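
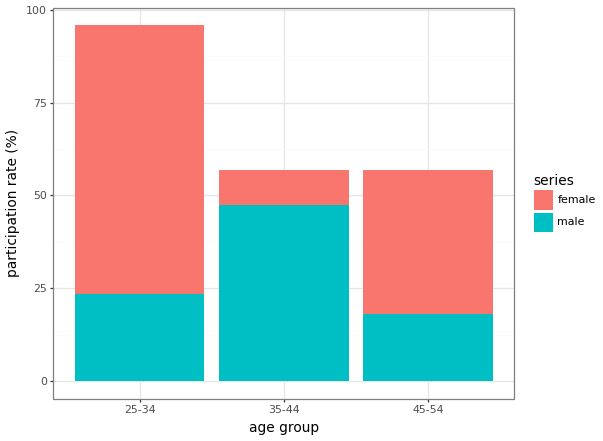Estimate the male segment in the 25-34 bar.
male top ≈ 20, bottom ≈ 0; segment ≈ 20.

≈ 20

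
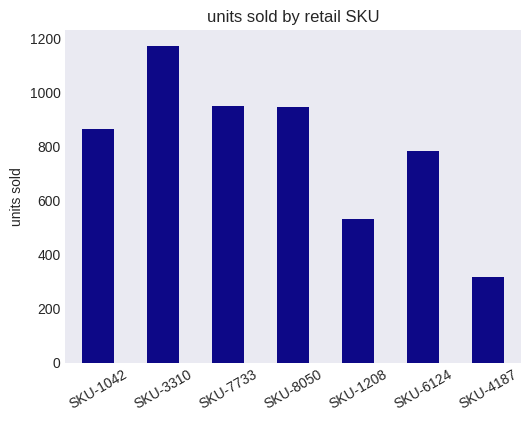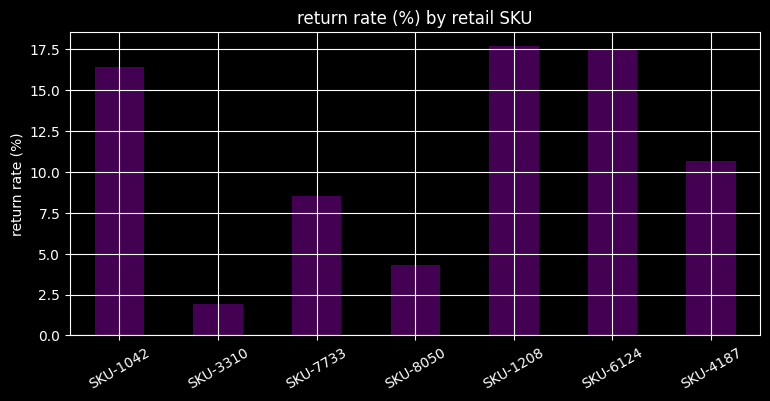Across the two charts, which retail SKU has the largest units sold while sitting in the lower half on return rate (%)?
Chart 2 median return rate (%) ≈ 10; below-median retail SKUs: SKU-3310, SKU-7733, SKU-8050. Among those, SKU-3310 has the highest units sold (≈ 1200).

SKU-3310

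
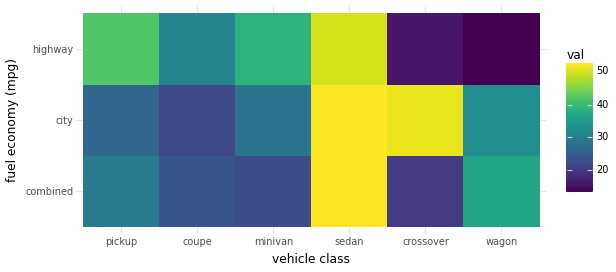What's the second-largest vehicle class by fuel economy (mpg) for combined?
Top 3 for combined: sedan ≈ 50, wagon ≈ 35, pickup ≈ 30.

wagon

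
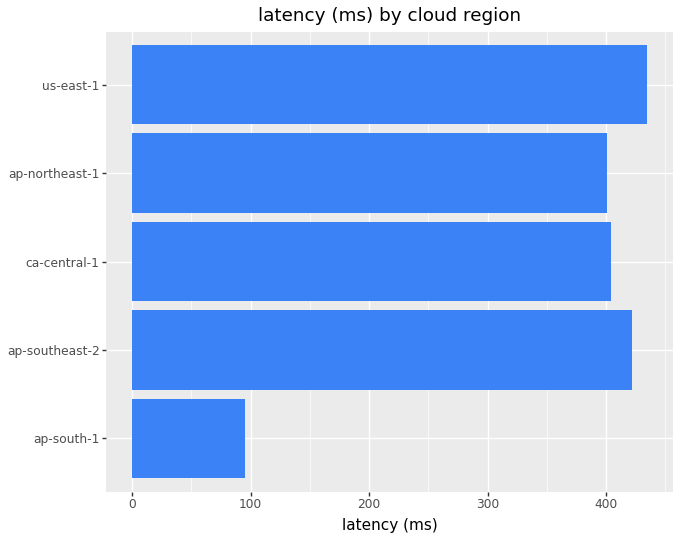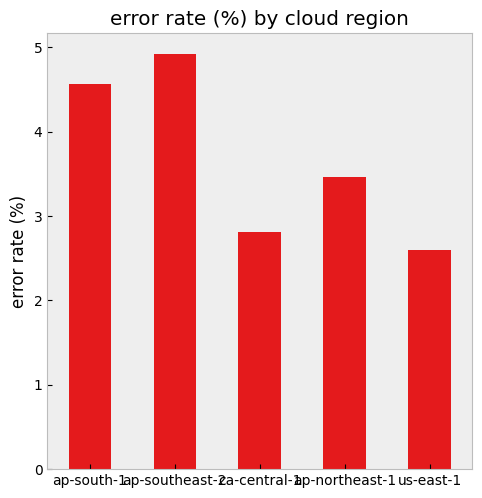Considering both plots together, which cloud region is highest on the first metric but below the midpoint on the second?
us-east-1

Chart 2 median error rate (%) ≈ 3.5; below-median cloud regions: ca-central-1, us-east-1. Among those, us-east-1 has the highest latency (ms) (≈ 450).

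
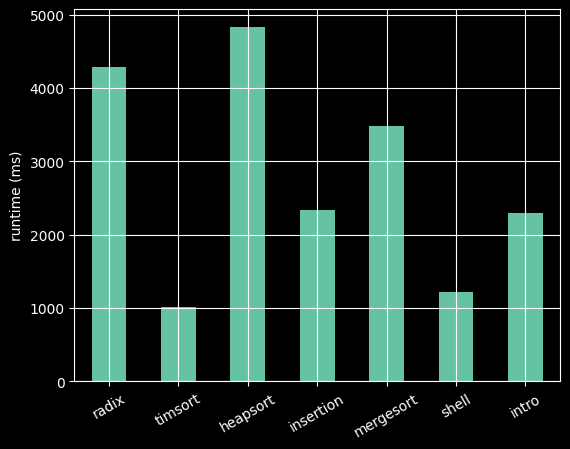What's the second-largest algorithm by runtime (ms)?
Top 3: heapsort ≈ 5000, radix ≈ 4500, mergesort ≈ 3500.

radix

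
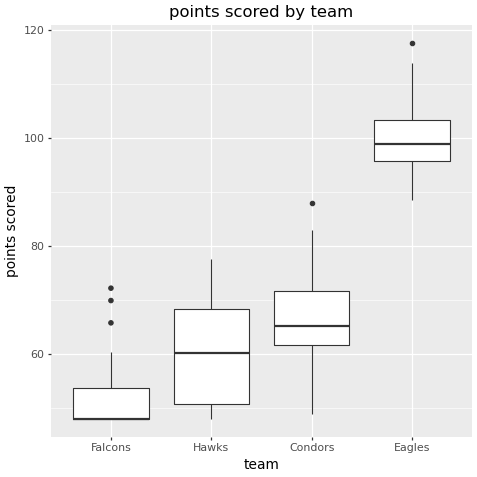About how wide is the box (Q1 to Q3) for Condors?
Q3 ≈ 70, Q1 ≈ 60; IQR ≈ 10.

≈ 10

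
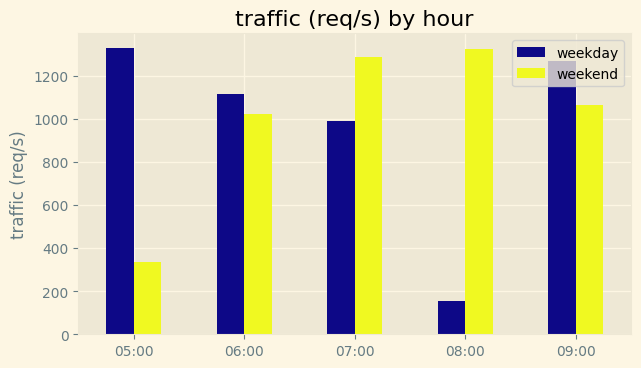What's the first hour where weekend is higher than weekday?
06:00: weekend ≈ 1000 vs weekday ≈ 1200 (not yet); 07:00: weekend ≈ 1200 vs weekday ≈ 1000 (first crossover).

07:00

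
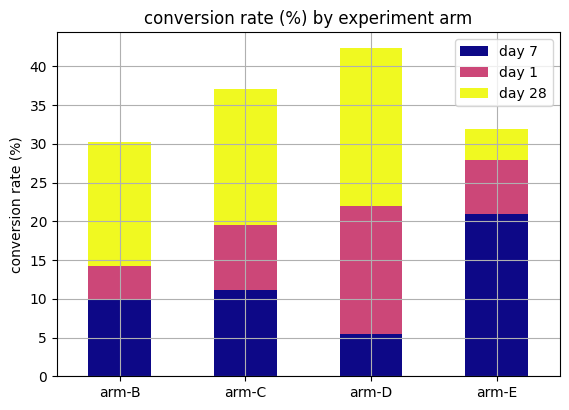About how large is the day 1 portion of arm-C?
≈ 10

day 1 top ≈ 20, bottom ≈ 10; segment ≈ 10.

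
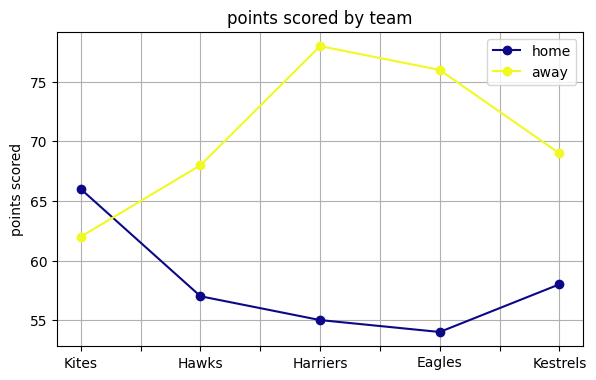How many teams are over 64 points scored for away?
4

Above 64: Hawks, Harriers, Eagles, Kestrels.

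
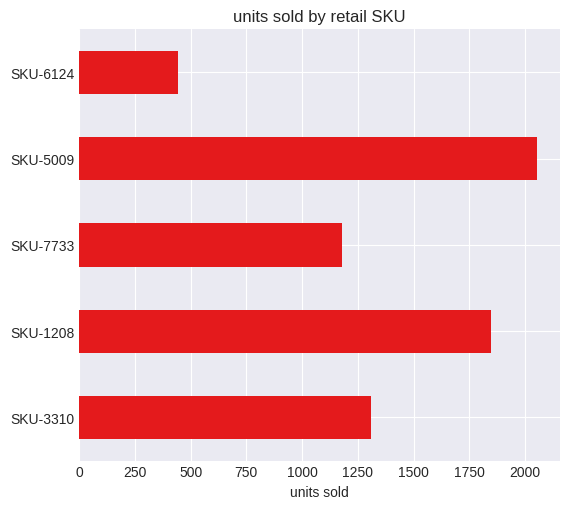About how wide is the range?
≈ 1600

Max SKU-5009 ≈ 2000, min SKU-6124 ≈ 400; range ≈ 1600.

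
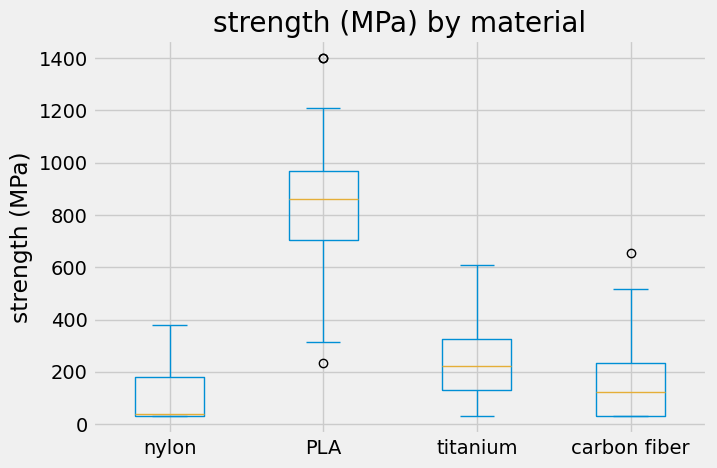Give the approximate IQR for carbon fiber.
≈ 200

Q3 ≈ 200, Q1 ≈ 0; IQR ≈ 200.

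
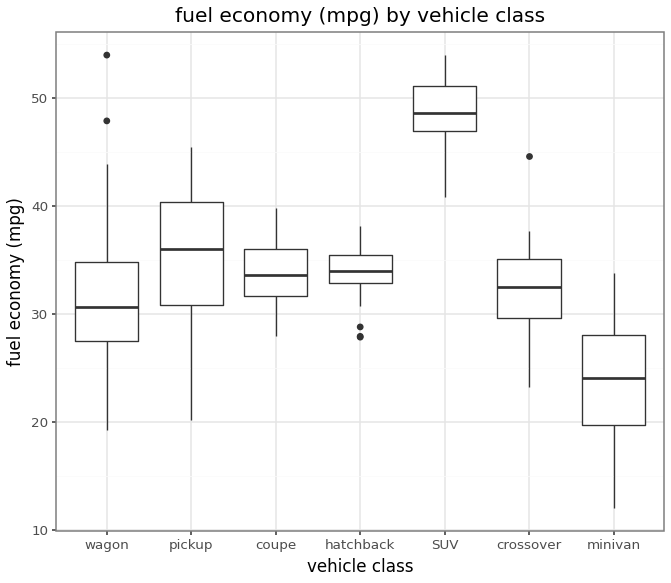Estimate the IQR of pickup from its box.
≈ 10

Q3 ≈ 40, Q1 ≈ 30; IQR ≈ 10.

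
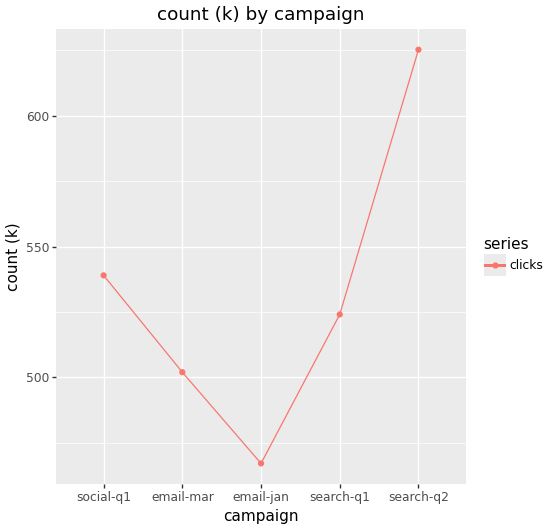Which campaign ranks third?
search-q1

Top 4: search-q2 ≈ 620, social-q1 ≈ 540, search-q1 ≈ 520, email-mar ≈ 500.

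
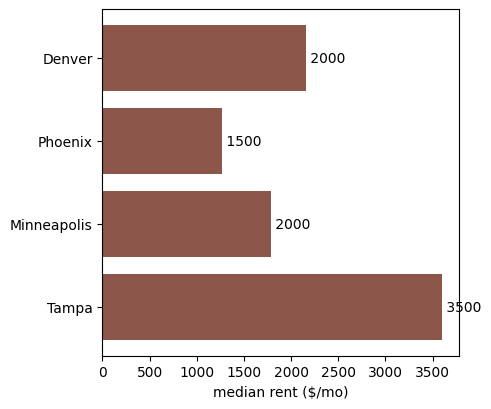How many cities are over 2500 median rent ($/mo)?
Above 2500: Tampa.

1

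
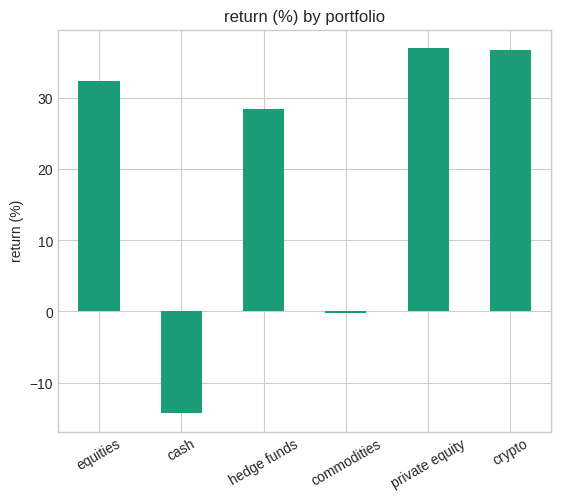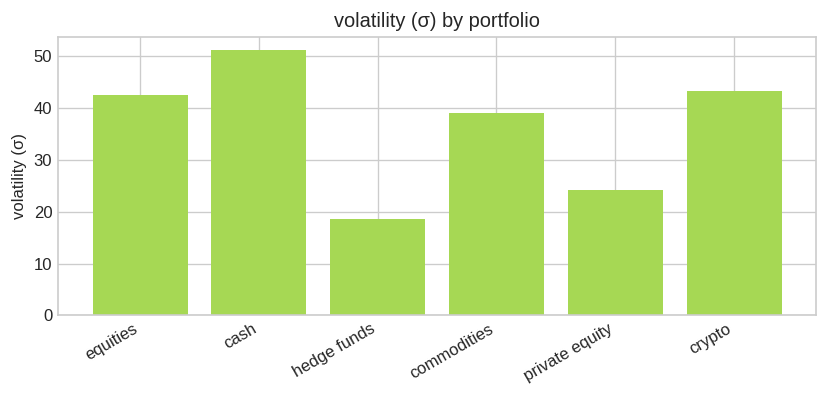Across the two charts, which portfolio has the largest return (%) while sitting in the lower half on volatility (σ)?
Chart 2 median volatility (σ) ≈ 40; below-median portfolios: hedge funds, commodities, private equity. Among those, private equity has the highest return (%) (≈ 35).

private equity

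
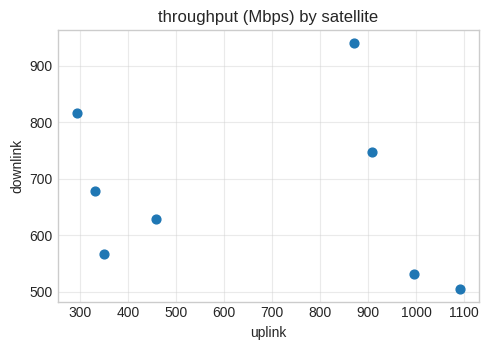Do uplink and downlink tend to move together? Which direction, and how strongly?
no clear correlation

Points are roughly uncorrelated; weak (|r| ≈ 0.2).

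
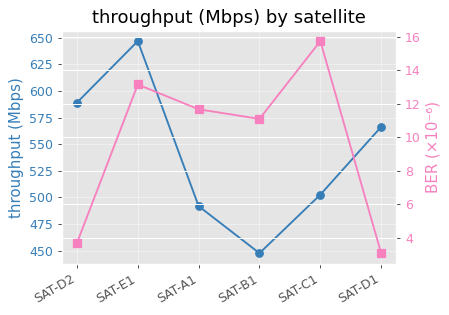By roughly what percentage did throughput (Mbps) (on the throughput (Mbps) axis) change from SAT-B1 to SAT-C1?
SAT-B1 ≈ 440, SAT-C1 ≈ 500; (500 − 440) / 440 ≈ +13.6%.

≈ +13.6%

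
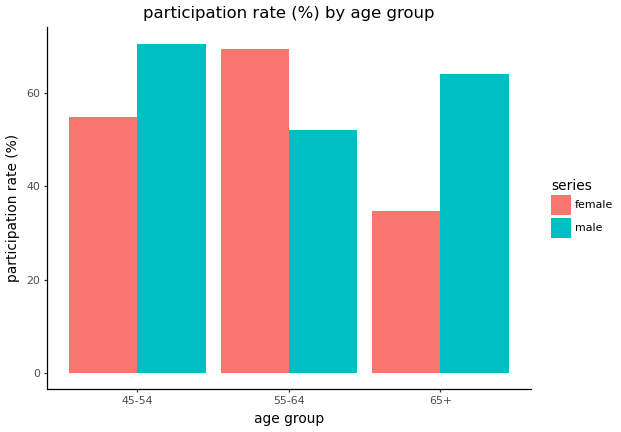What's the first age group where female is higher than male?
45-54: female ≈ 50 vs male ≈ 70 (not yet); 55-64: female ≈ 70 vs male ≈ 50 (first crossover).

55-64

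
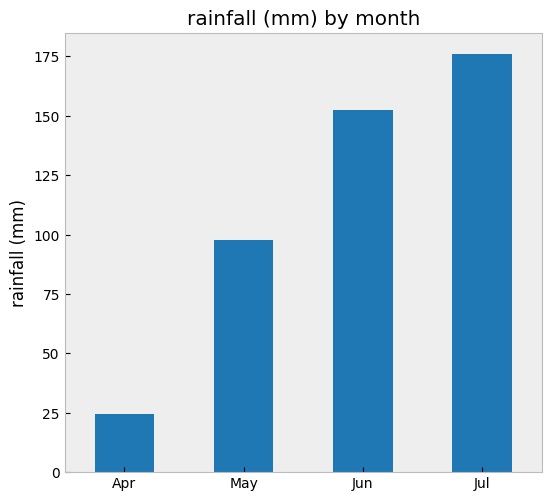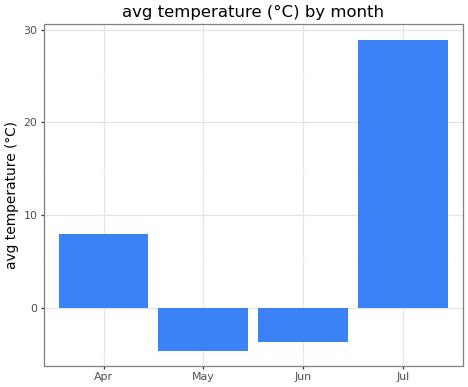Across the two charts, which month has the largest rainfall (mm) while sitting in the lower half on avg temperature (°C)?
Chart 2 median avg temperature (°C) ≈ 0; below-median months: May, Jun. Among those, Jun has the highest rainfall (mm) (≈ 160).

Jun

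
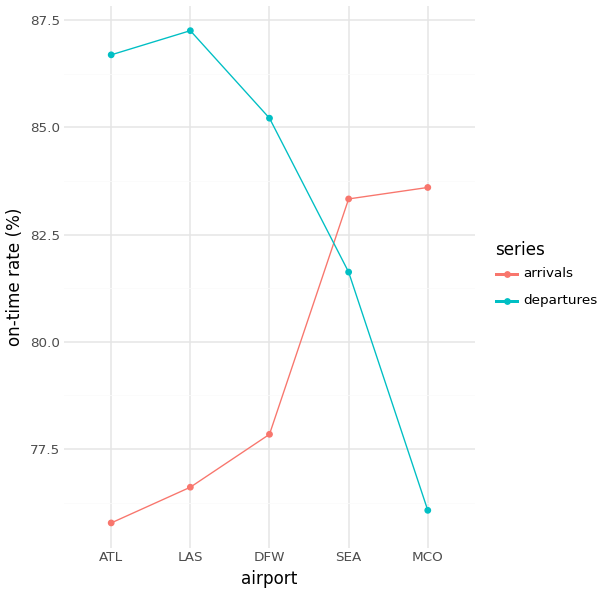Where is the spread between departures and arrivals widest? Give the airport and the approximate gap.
ATL, ≈ 11 %

ATL: departures ≈ 87, arrivals ≈ 76 → gap ≈ 11. Next-largest (LAS) is only ≈ 10.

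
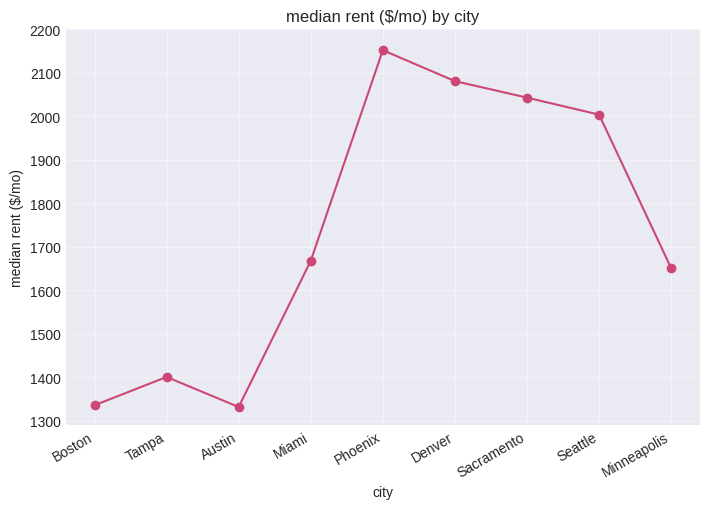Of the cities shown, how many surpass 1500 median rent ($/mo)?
Above 1500: Miami, Phoenix, Denver, Sacramento, Seattle, Minneapolis.

6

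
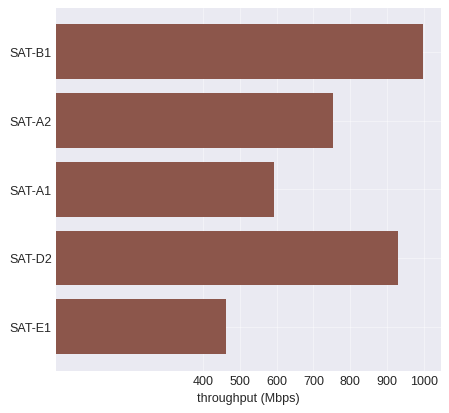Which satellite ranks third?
Top 4: SAT-B1 ≈ 1000, SAT-D2 ≈ 900, SAT-A2 ≈ 800, SAT-A1 ≈ 600.

SAT-A2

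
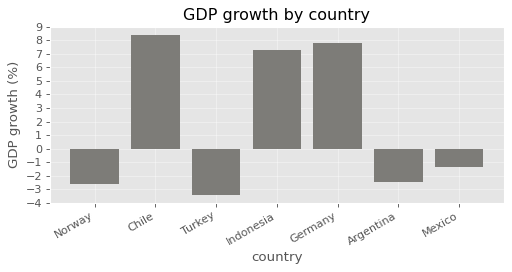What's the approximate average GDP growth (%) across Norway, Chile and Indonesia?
≈ 4

(-3 + 8 + 7) / 3 ≈ 4.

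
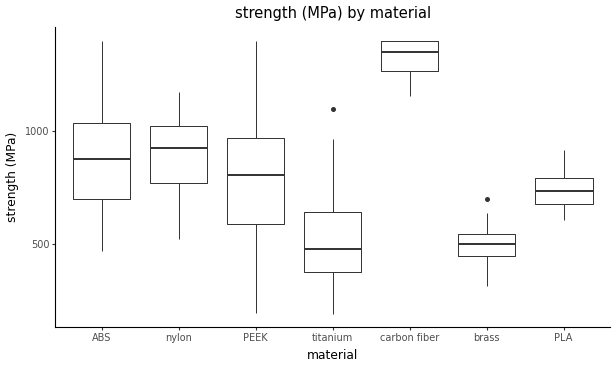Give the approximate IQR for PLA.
Q3 ≈ 800, Q1 ≈ 700; IQR ≈ 100.

≈ 100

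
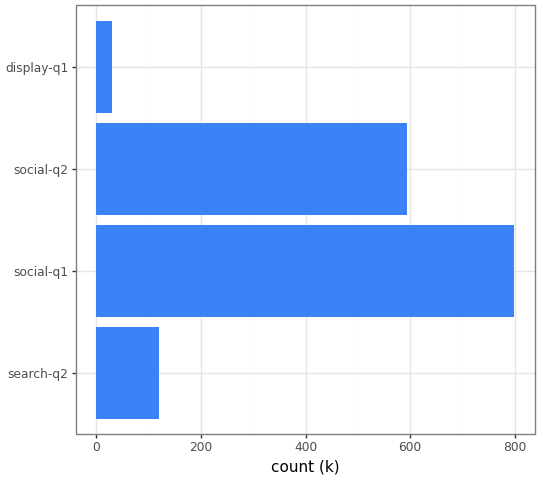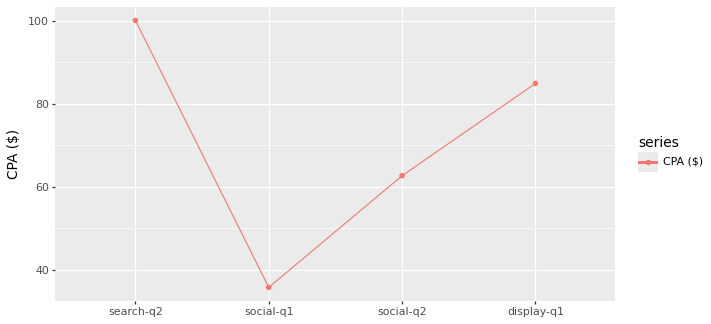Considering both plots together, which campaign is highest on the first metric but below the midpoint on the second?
social-q1

Chart 2 median CPA ($) ≈ 70; below-median campaigns: social-q1, social-q2. Among those, social-q1 has the highest count (k) (≈ 800).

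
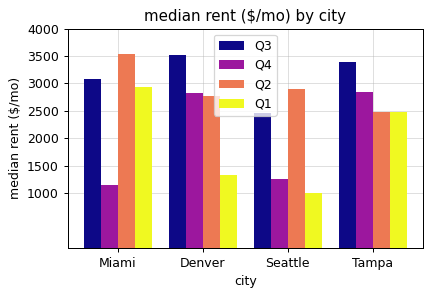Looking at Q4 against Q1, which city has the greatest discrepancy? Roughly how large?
Miami: Q4 ≈ 1000, Q1 ≈ 3000 → gap ≈ 2000. Next-largest (Denver) is only ≈ 1500.

Miami, ≈ 2000 $/mo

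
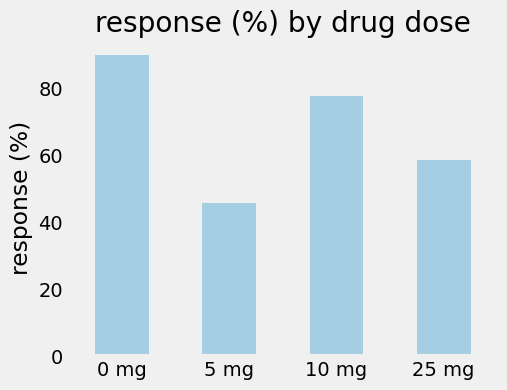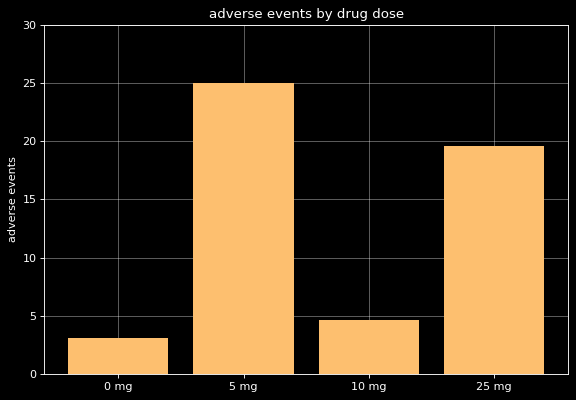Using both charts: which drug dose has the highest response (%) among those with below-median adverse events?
0 mg

Chart 2 median adverse events ≈ 10; below-median drug doses: 0 mg, 10 mg. Among those, 0 mg has the highest response (%) (≈ 90).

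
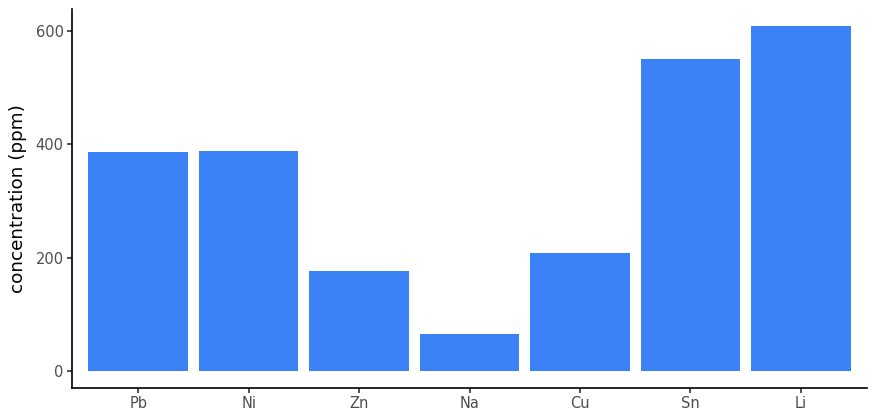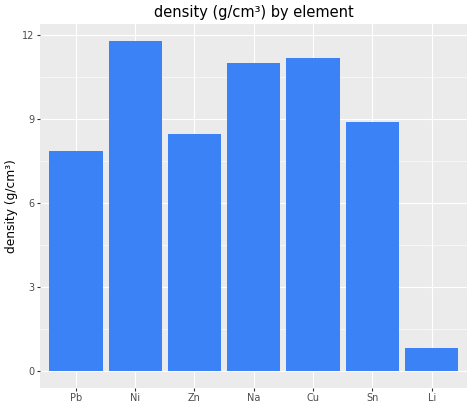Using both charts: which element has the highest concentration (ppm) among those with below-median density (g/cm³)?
Chart 2 median density (g/cm³) ≈ 8; below-median elements: Pb, Zn, Li. Among those, Li has the highest concentration (ppm) (≈ 600).

Li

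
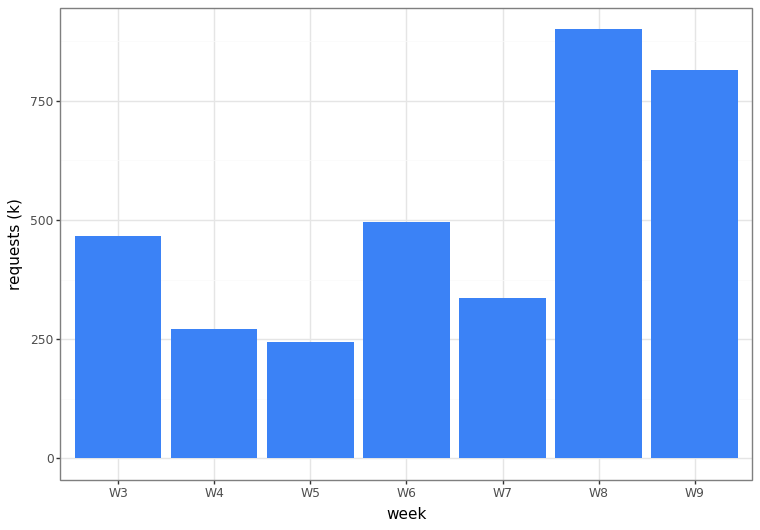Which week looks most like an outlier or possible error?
W8 ≈ 900; the rest sit between ≈ 200 and ≈ 800.

W8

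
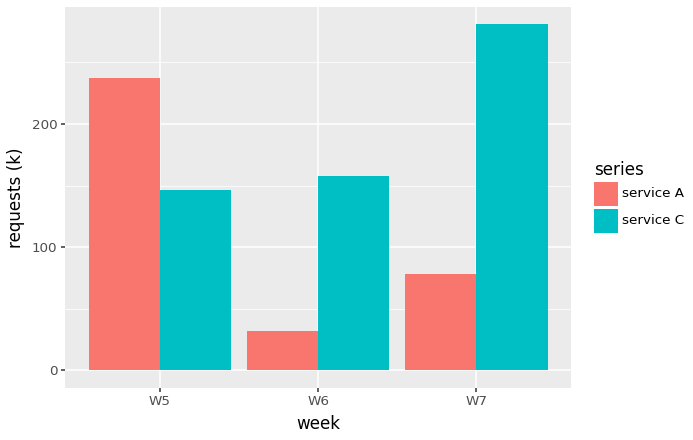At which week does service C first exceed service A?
W5: service C ≈ 150 vs service A ≈ 225 (not yet); W6: service C ≈ 150 vs service A ≈ 25 (first crossover).

W6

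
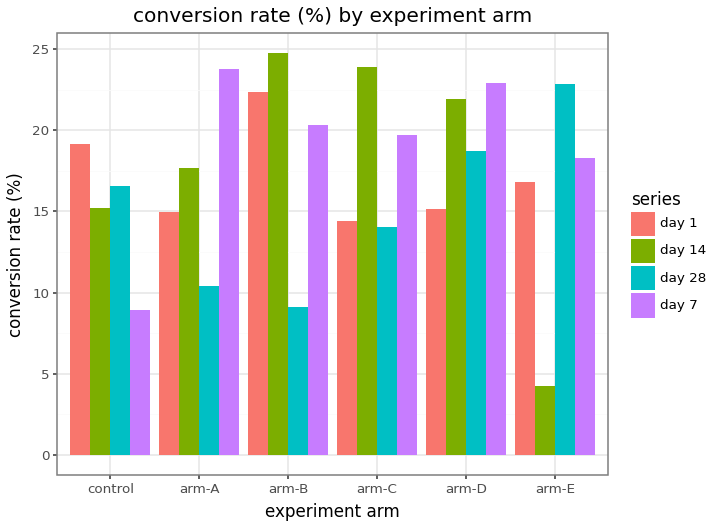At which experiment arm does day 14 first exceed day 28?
control: day 14 ≈ 15 vs day 28 ≈ 15 (not yet); arm-A: day 14 ≈ 20 vs day 28 ≈ 10 (first crossover).

arm-A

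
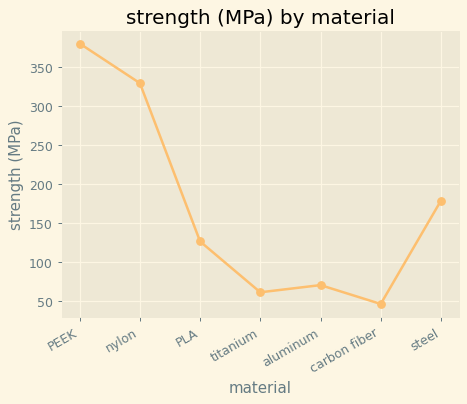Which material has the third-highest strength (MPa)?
steel

Top 4: PEEK ≈ 400, nylon ≈ 350, steel ≈ 200, PLA ≈ 150.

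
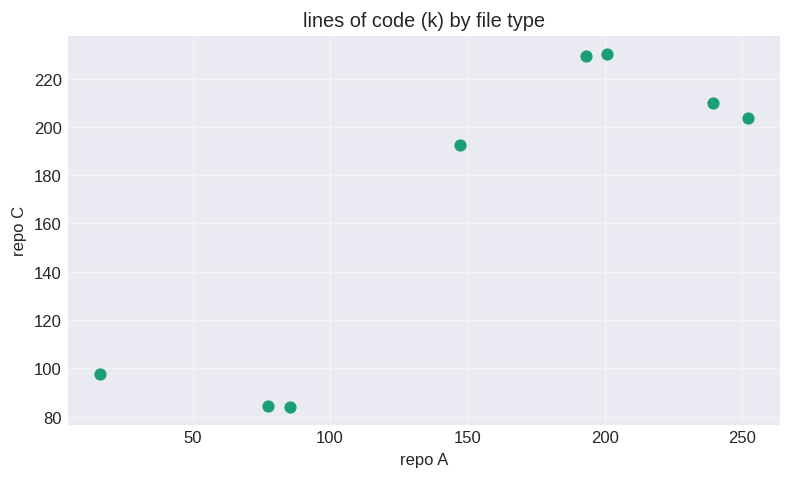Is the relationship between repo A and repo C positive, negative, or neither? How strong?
positive, strong

Points are positively correlated; strong (|r| ≈ 0.9).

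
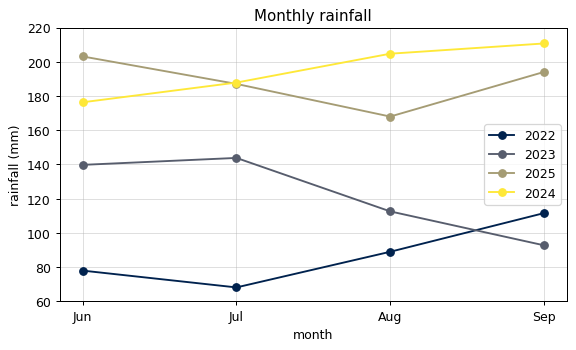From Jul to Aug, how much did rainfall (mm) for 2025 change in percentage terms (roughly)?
≈ -11.1%

Jul ≈ 180, Aug ≈ 160; (160 − 180) / 180 ≈ -11.1%.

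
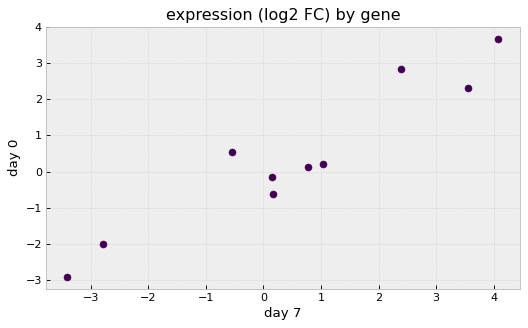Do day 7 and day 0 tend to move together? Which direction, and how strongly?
Points are positively correlated; strong (|r| ≈ 1.0).

positive, strong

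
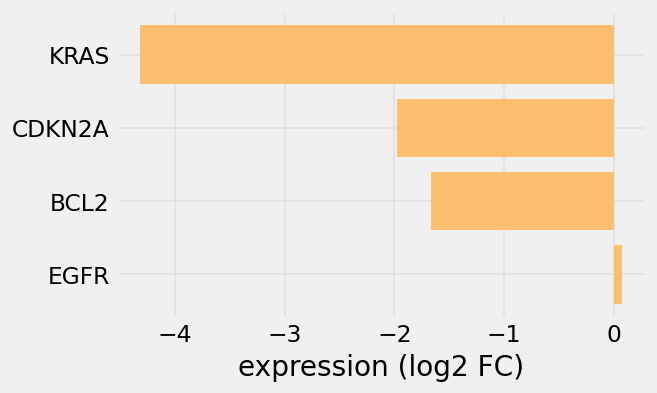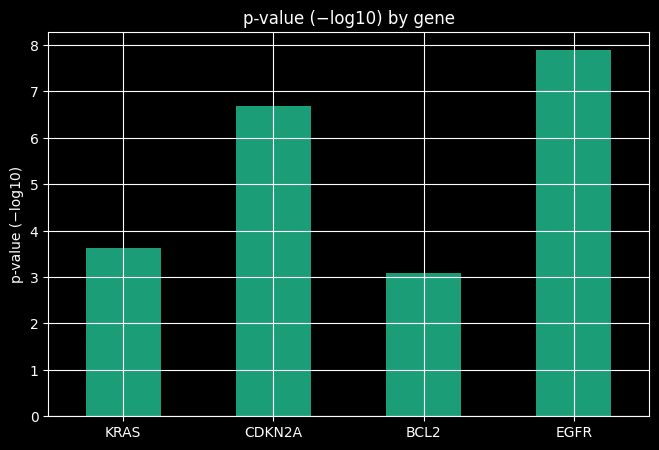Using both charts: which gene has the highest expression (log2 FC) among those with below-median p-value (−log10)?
Chart 2 median p-value (−log10) ≈ 5; below-median genes: KRAS, BCL2. Among those, BCL2 has the highest expression (log2 FC) (≈ -1.66).

BCL2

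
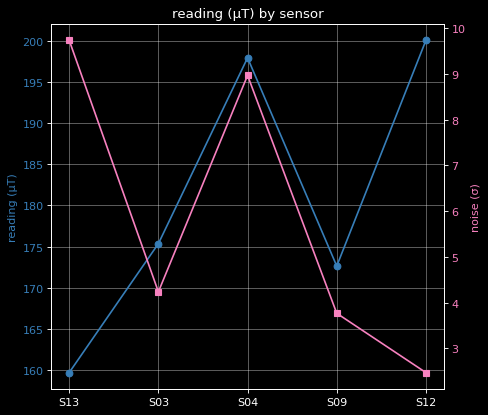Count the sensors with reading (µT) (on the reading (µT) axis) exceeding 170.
4

Above 170: S03, S04, S09, S12.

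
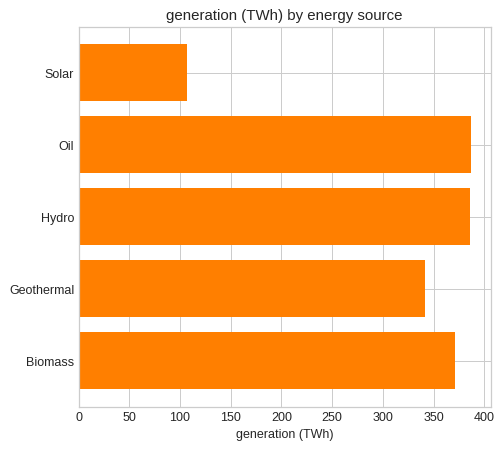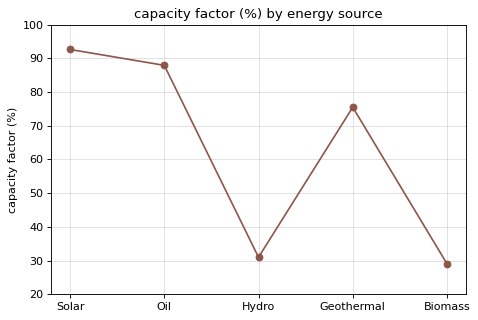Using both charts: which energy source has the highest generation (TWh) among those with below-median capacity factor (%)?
Hydro

Chart 2 median capacity factor (%) ≈ 80; below-median energy sources: Hydro, Biomass. Among those, Hydro has the highest generation (TWh) (≈ 400).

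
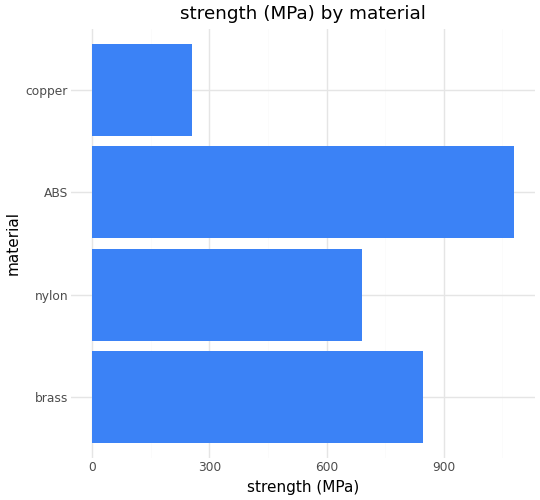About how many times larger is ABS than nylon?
ABS ≈ 1100, nylon ≈ 700; 1100/700 ≈ 1.57.

≈ 1.57×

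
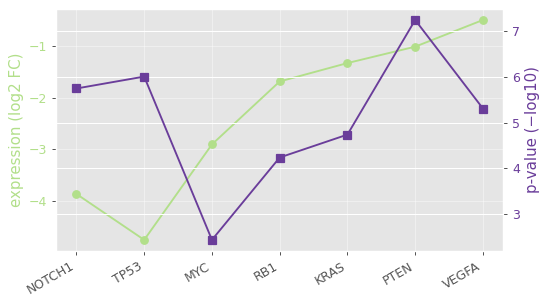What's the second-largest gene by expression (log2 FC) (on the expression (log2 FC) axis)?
Top 3 (on the expression (log2 FC) axis): VEGFA ≈ -0.5, PTEN ≈ -1.0, KRAS ≈ -1.5.

PTEN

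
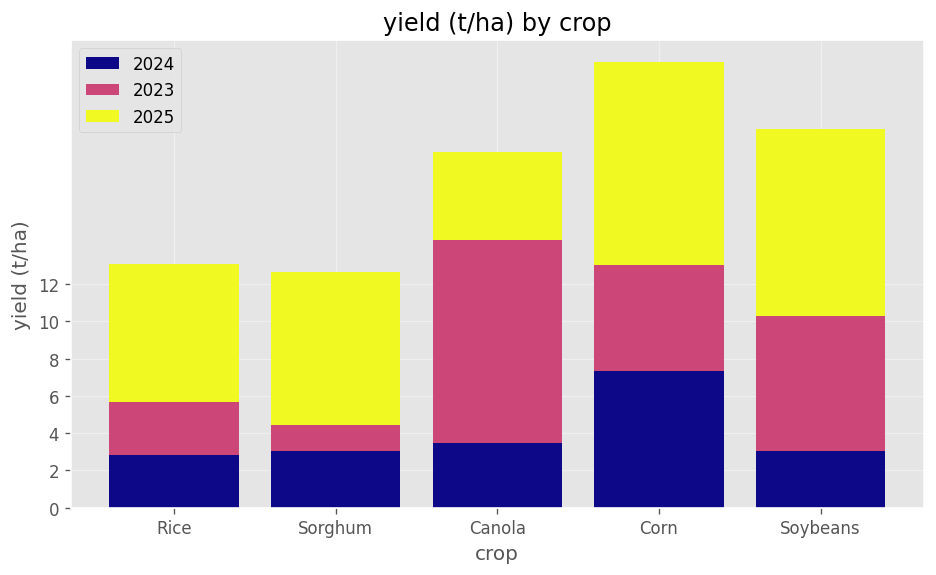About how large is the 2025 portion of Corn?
≈ 10

2025 top ≈ 24, bottom ≈ 14; segment ≈ 10.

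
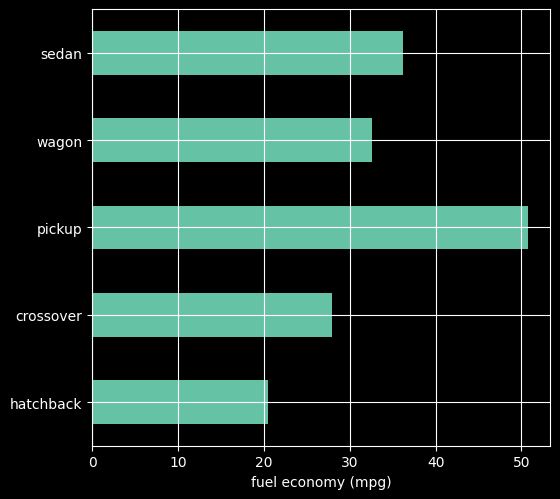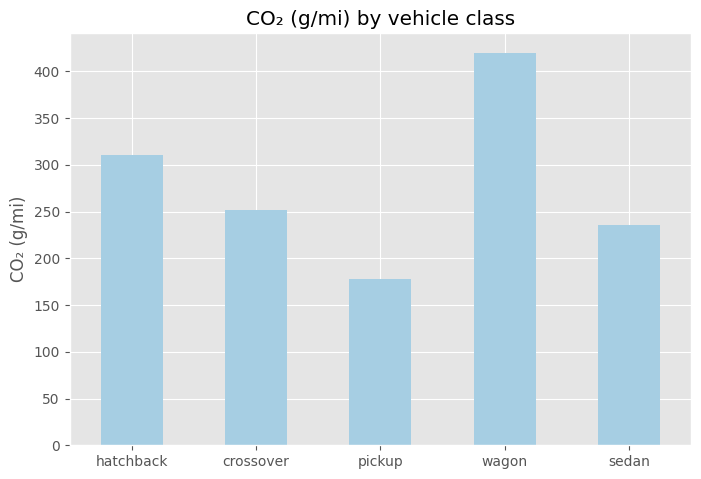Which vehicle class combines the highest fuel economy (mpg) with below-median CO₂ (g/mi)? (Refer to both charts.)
Chart 2 median CO₂ (g/mi) ≈ 250; below-median vehicle classes: pickup, sedan. Among those, pickup has the highest fuel economy (mpg) (≈ 50).

pickup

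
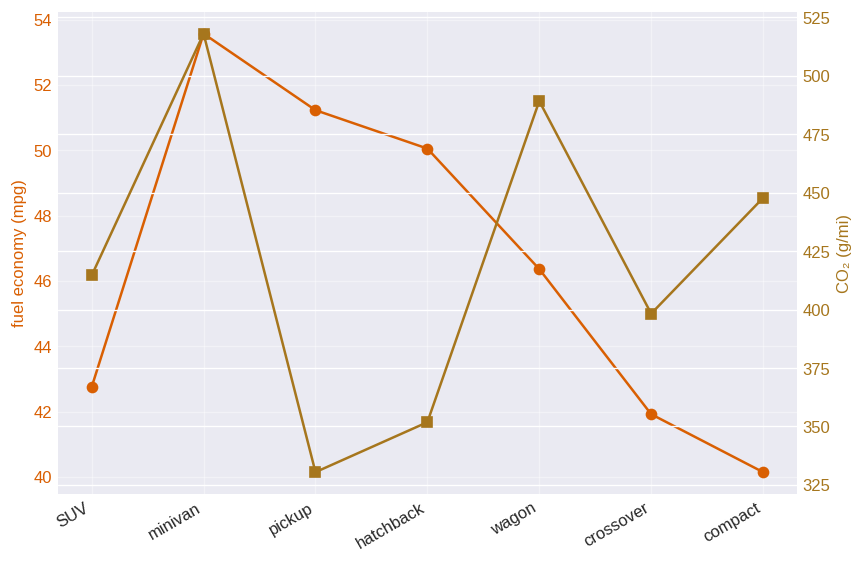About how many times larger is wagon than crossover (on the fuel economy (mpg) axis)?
≈ 1.1×

wagon ≈ 46, crossover ≈ 42; 46/42 ≈ 1.1.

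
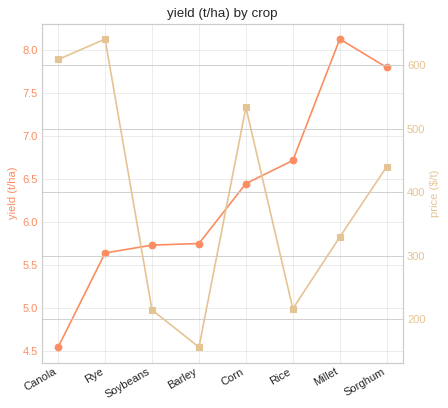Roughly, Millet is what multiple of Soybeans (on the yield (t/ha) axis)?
Millet ≈ 8.0, Soybeans ≈ 5.5; 8.0/5.5 ≈ 1.45.

≈ 1.45×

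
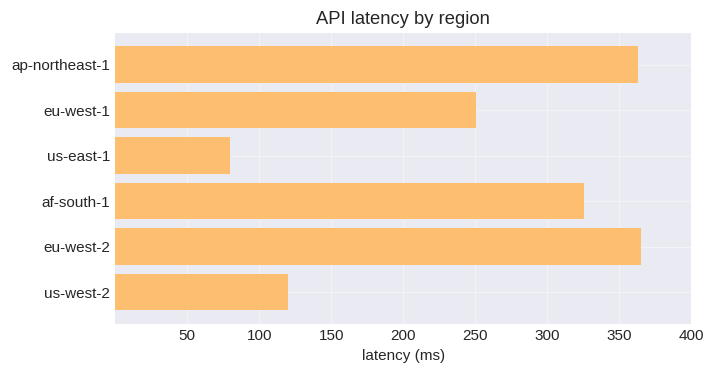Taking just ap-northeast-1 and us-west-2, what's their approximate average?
≈ 225

(350 + 100) / 2 ≈ 225.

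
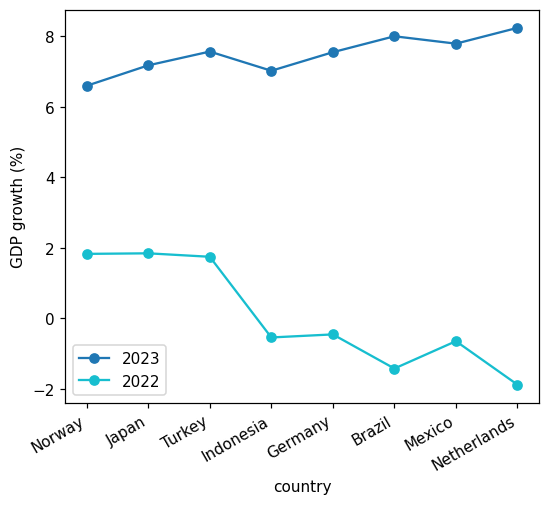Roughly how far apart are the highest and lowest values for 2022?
≈ 4

Max Japan ≈ 2, min Netherlands ≈ -2; range ≈ 4.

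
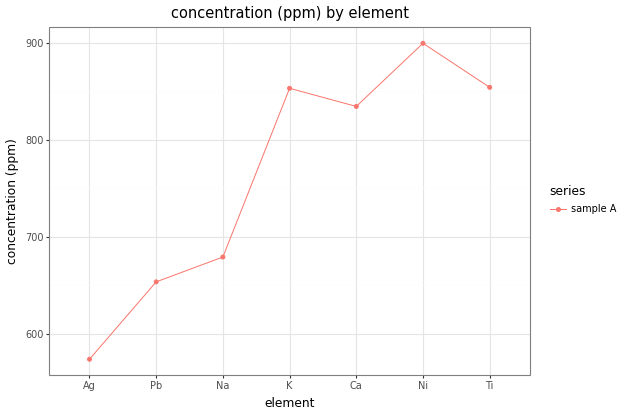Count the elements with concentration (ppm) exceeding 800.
Above 800: K, Ca, Ni, Ti.

4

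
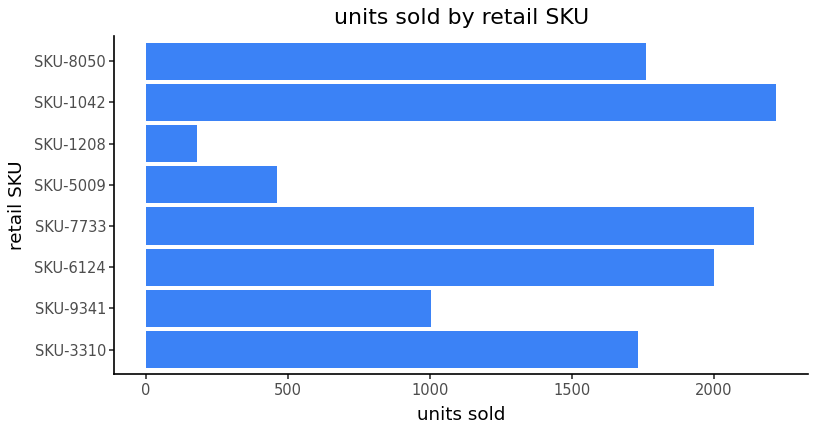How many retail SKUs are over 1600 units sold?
5

Above 1600: SKU-3310, SKU-6124, SKU-7733, SKU-1042, SKU-8050.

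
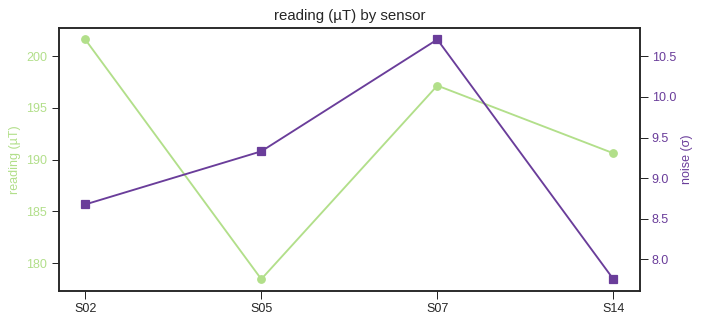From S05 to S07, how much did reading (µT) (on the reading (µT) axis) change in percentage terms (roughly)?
S05 ≈ 178, S07 ≈ 198; (198 − 178) / 178 ≈ +11.2%.

≈ +11.2%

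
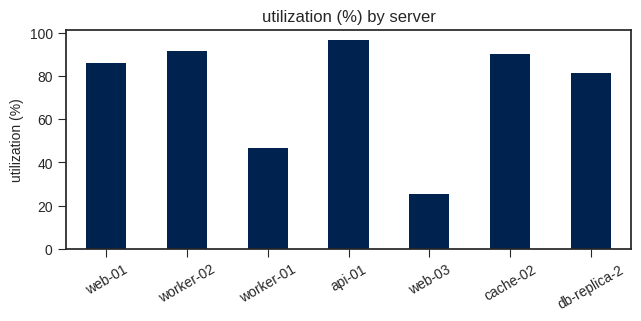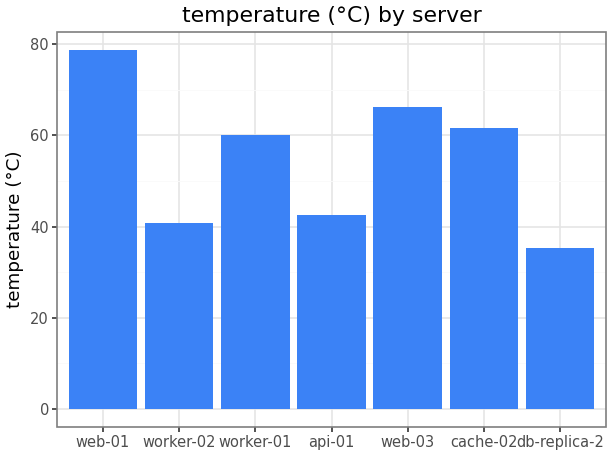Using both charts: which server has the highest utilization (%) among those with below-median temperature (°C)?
Chart 2 median temperature (°C) ≈ 60; below-median servers: worker-02, api-01, db-replica-2. Among those, api-01 has the highest utilization (%) (≈ 100).

api-01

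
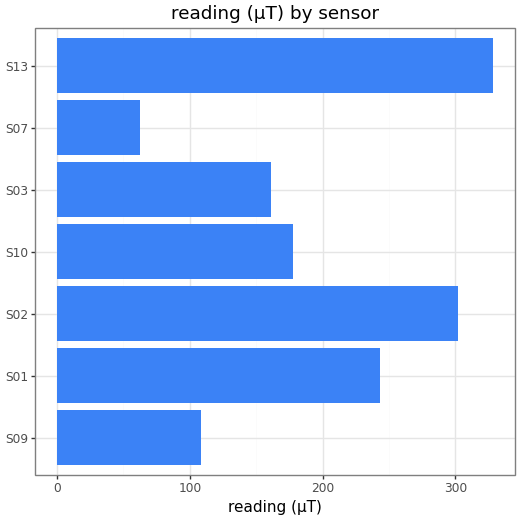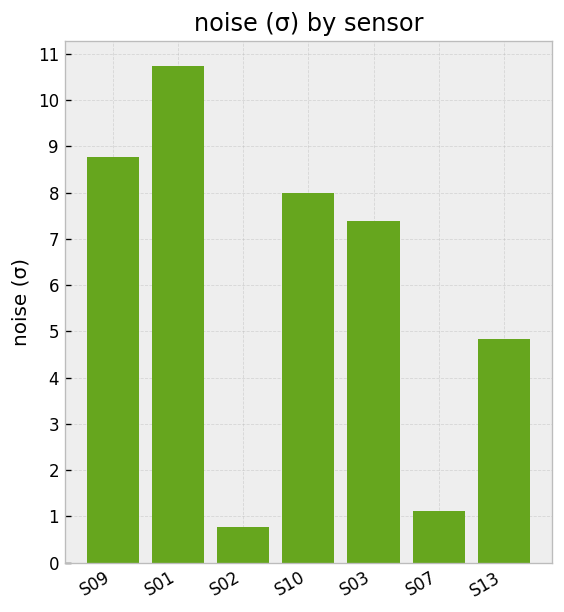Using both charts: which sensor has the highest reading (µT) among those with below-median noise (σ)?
S13

Chart 2 median noise (σ) ≈ 7; below-median sensors: S02, S07, S13. Among those, S13 has the highest reading (µT) (≈ 350).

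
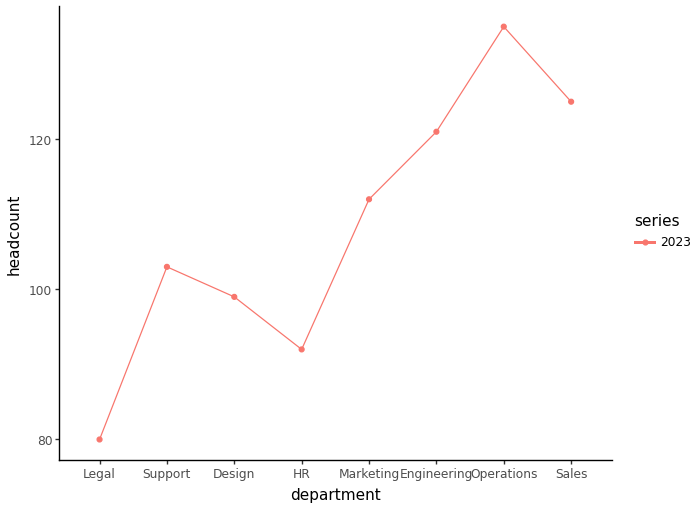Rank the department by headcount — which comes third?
Top 4: Operations ≈ 135, Sales ≈ 125, Engineering ≈ 120, Marketing ≈ 110.

Engineering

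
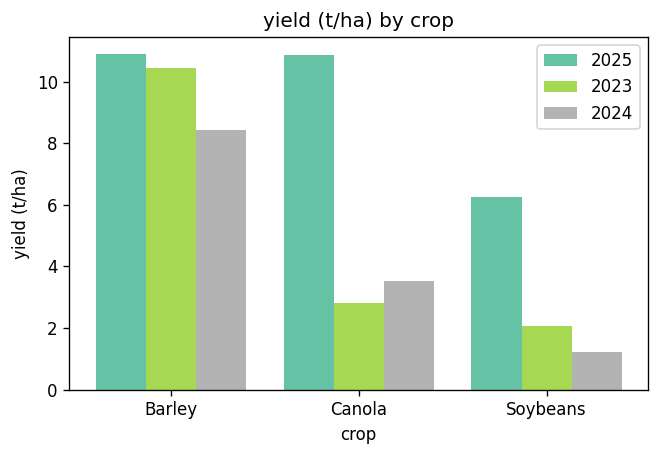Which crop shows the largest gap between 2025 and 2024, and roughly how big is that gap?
Canola: 2025 ≈ 11, 2024 ≈ 4 → gap ≈ 7. Next-largest (Soybeans) is only ≈ 5.

Canola, ≈ 7 t/ha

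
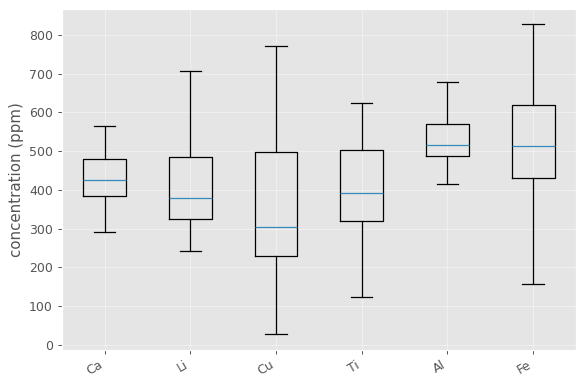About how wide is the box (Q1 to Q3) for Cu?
≈ 280

Q3 ≈ 500, Q1 ≈ 220; IQR ≈ 280.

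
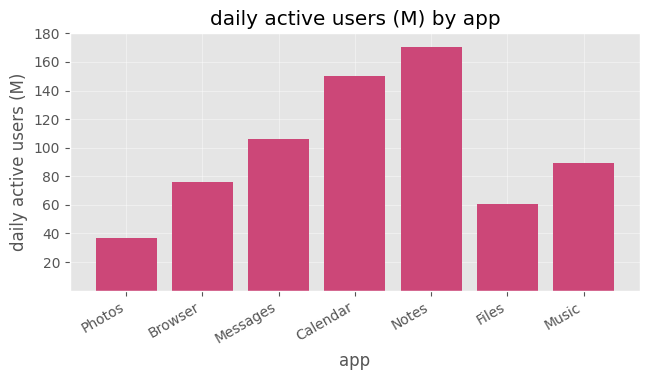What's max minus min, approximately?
Max Notes ≈ 180, min Photos ≈ 40; range ≈ 140.

≈ 140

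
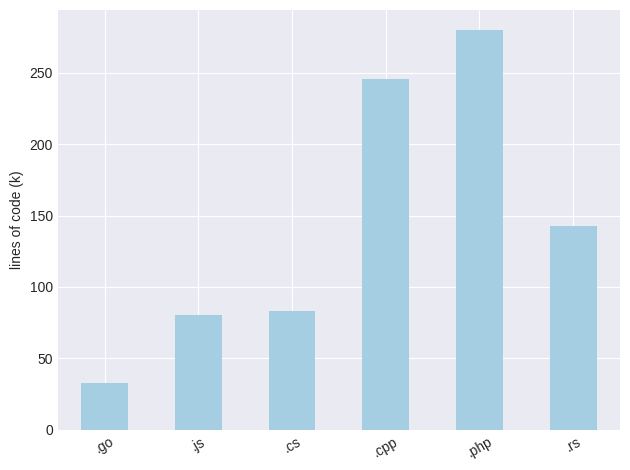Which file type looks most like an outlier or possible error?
.php ≈ 275; the rest sit between ≈ 25 and ≈ 250.

.php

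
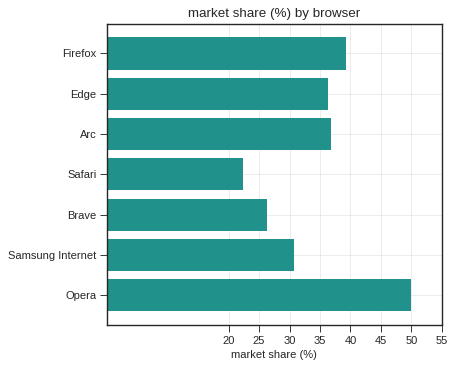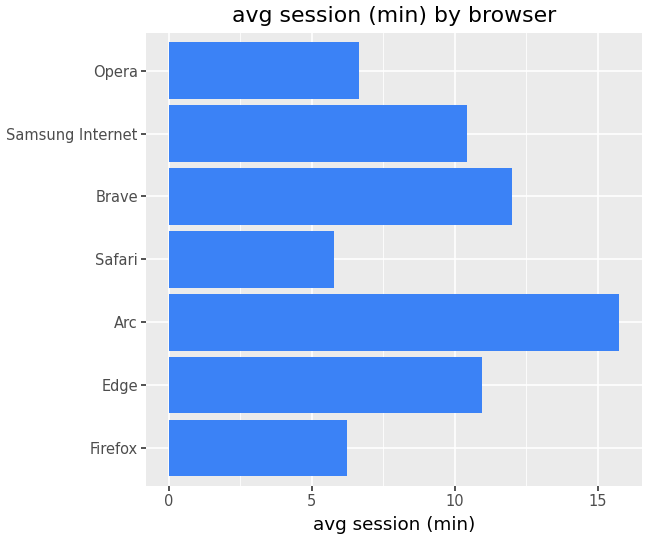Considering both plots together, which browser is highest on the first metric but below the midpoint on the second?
Chart 2 median avg session (min) ≈ 10; below-median browsers: Firefox, Safari, Opera. Among those, Opera has the highest market share (%) (≈ 50).

Opera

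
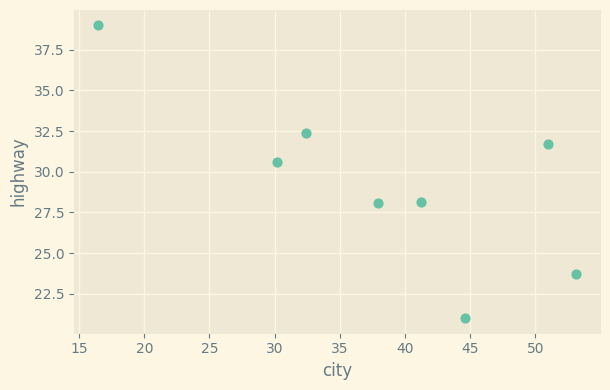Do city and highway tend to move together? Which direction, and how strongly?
negative, strong

Points are negatively correlated; strong (|r| ≈ 0.8).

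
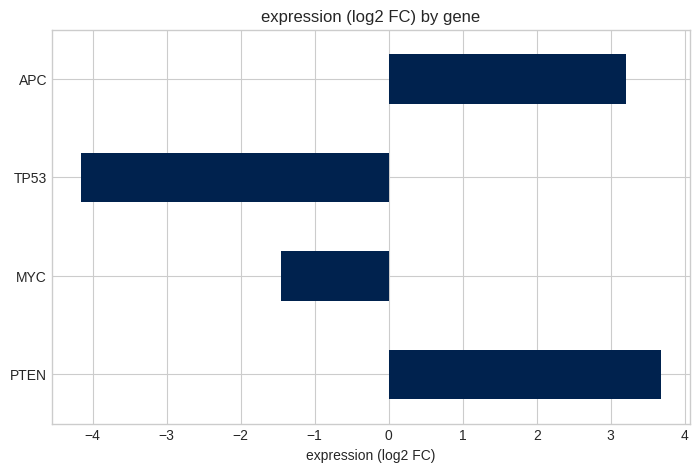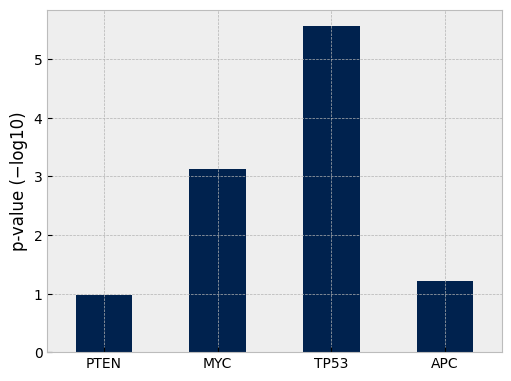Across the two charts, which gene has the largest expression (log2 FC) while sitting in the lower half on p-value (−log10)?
Chart 2 median p-value (−log10) ≈ 2; below-median genes: PTEN, APC. Among those, PTEN has the highest expression (log2 FC) (≈ 3.5).

PTEN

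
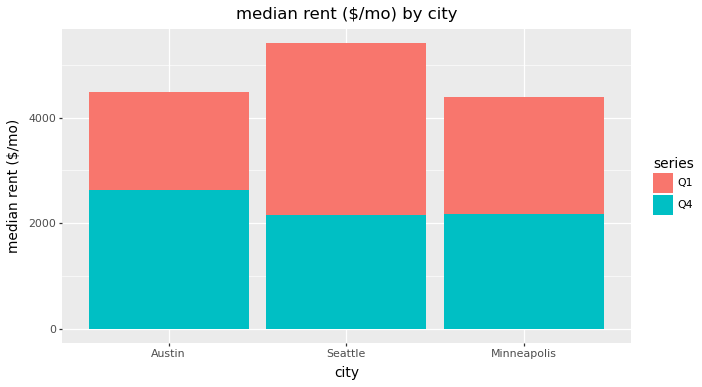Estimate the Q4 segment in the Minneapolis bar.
Q4 top ≈ 2000, bottom ≈ 0; segment ≈ 2000.

≈ 2000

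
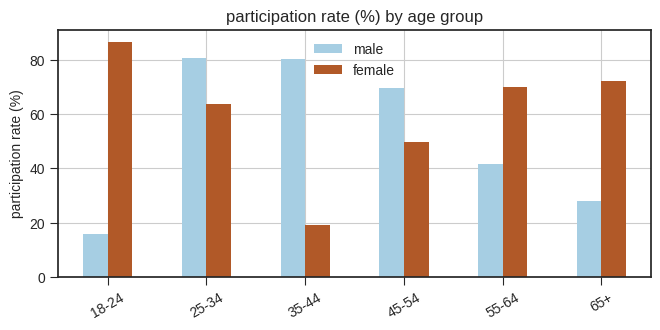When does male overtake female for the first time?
25-34

18-24: male ≈ 20 vs female ≈ 90 (not yet); 25-34: male ≈ 80 vs female ≈ 60 (first crossover).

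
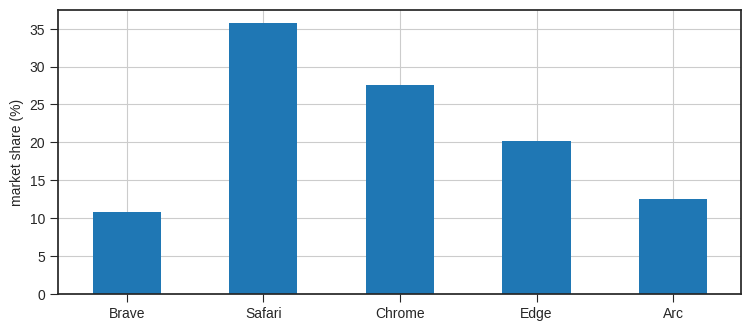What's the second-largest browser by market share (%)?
Top 3: Safari ≈ 35, Chrome ≈ 30, Edge ≈ 20.

Chrome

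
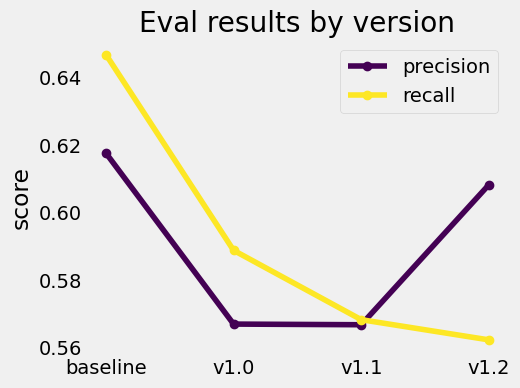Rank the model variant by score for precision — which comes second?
Top 3 for precision: baseline ≈ 0.62, v1.2 ≈ 0.61, v1.0 ≈ 0.57.

v1.2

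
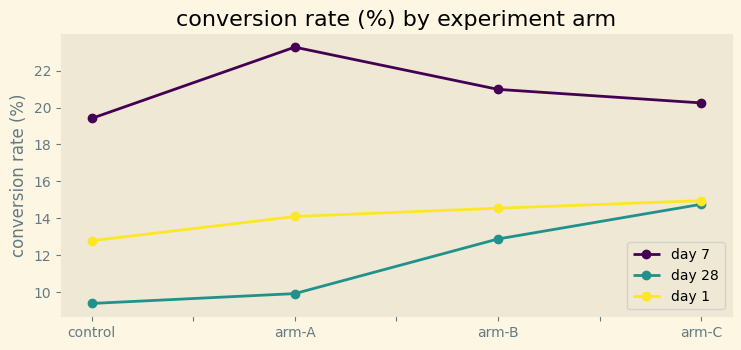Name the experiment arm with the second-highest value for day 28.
arm-B

Top 3 for day 28: arm-C ≈ 14, arm-B ≈ 12, arm-A ≈ 10.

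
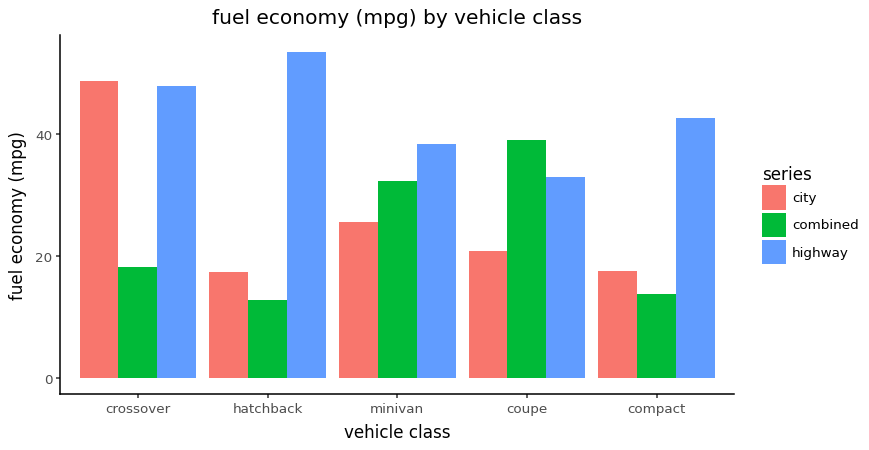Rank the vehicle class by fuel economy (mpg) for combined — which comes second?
Top 3 for combined: coupe ≈ 40, minivan ≈ 30, crossover ≈ 20.

minivan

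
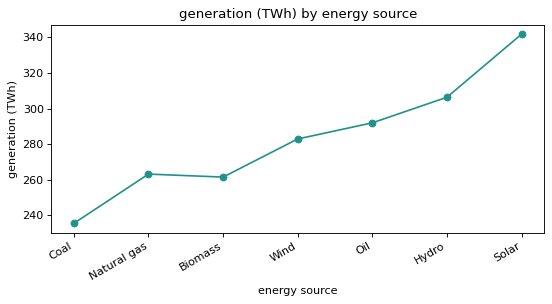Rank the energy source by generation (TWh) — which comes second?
Hydro

Top 3: Solar ≈ 340, Hydro ≈ 310, Oil ≈ 290.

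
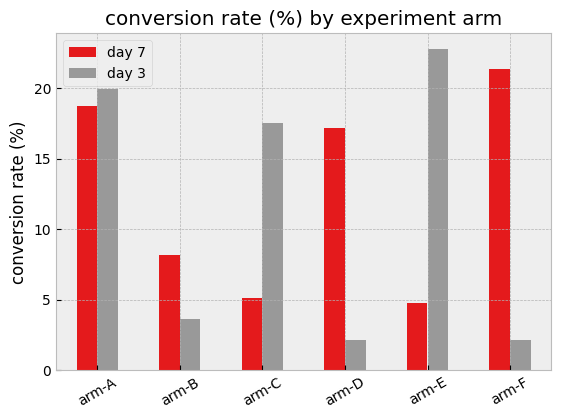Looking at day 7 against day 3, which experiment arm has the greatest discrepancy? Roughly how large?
arm-F: day 7 ≈ 22, day 3 ≈ 2 → gap ≈ 20. Next-largest (arm-E) is only ≈ 18.

arm-F, ≈ 20 %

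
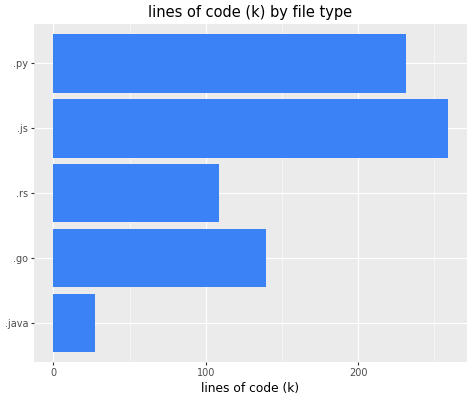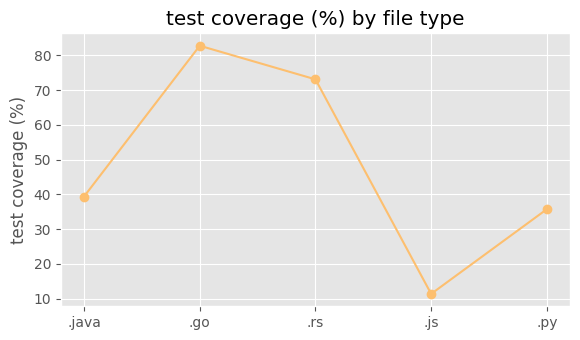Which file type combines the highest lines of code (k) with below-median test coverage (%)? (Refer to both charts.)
.js

Chart 2 median test coverage (%) ≈ 40; below-median file types: .js, .py. Among those, .js has the highest lines of code (k) (≈ 250).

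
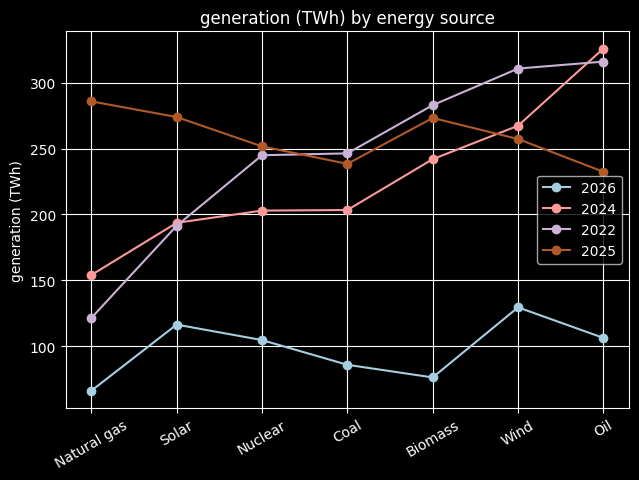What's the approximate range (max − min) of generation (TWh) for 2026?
Max Wind ≈ 125, min Natural gas ≈ 75; range ≈ 50.

≈ 50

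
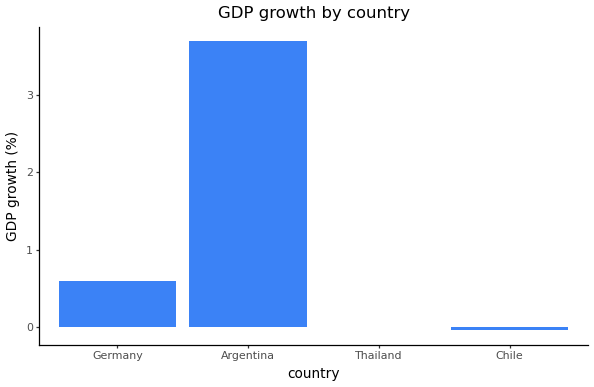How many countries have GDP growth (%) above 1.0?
1

Above 1.0: Argentina.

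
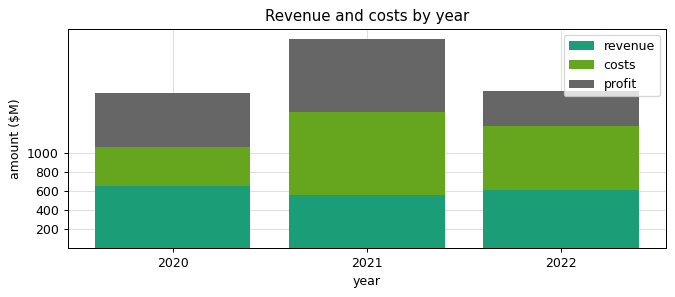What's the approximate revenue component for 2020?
revenue top ≈ 600, bottom ≈ 0; segment ≈ 600.

≈ 600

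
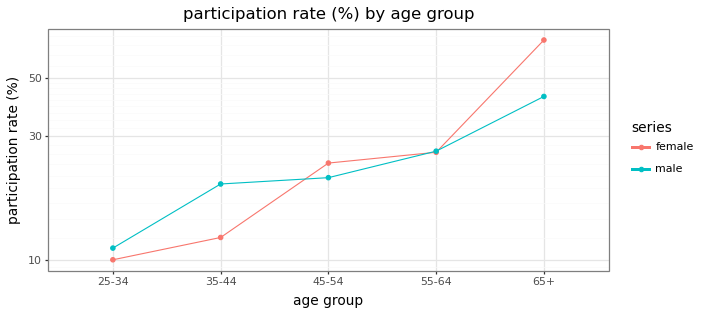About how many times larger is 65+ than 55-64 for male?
65+ ≈ 40, 55-64 ≈ 25; 40/25 ≈ 1.6.

≈ 1.6×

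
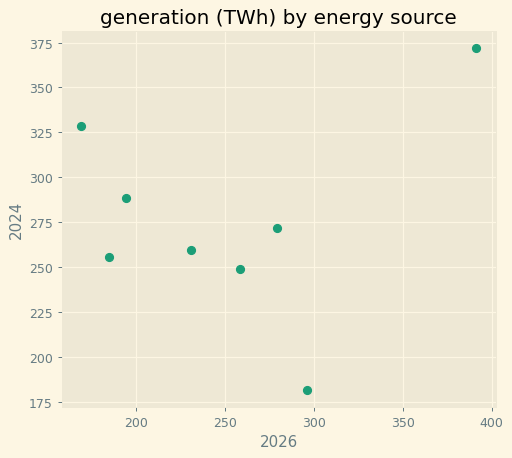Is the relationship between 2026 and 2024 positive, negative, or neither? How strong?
no clear correlation

Points are roughly uncorrelated; weak (|r| ≈ 0.2).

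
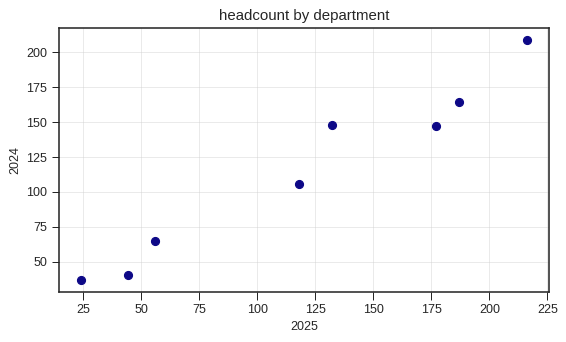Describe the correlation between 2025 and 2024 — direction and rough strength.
Points are positively correlated; strong (|r| ≈ 1.0).

positive, strong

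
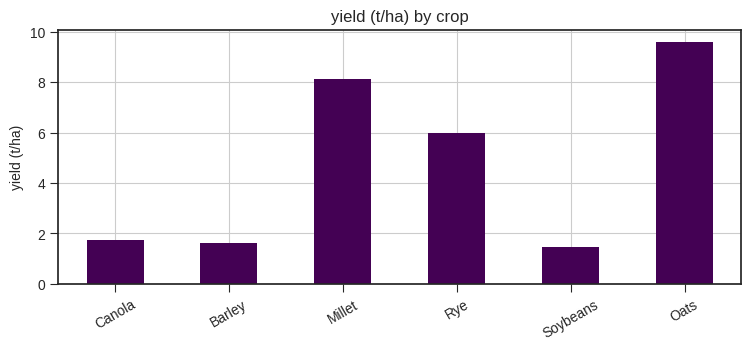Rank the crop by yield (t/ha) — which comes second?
Top 3: Oats ≈ 10, Millet ≈ 8, Rye ≈ 6.

Millet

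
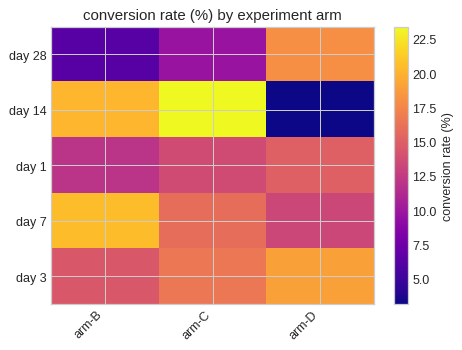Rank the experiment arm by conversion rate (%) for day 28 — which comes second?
arm-C

Top 3 for day 28: arm-D ≈ 18, arm-C ≈ 10, arm-B ≈ 6.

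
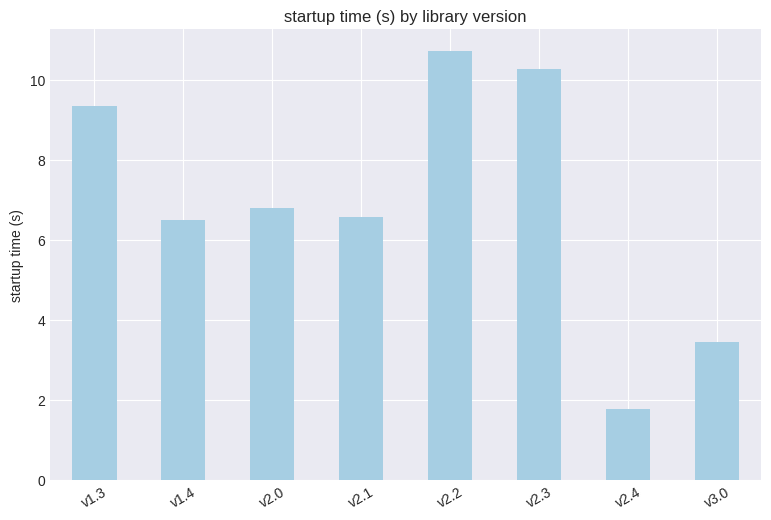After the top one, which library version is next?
v2.3

Top 3: v2.2 ≈ 11, v2.3 ≈ 10, v1.3 ≈ 9.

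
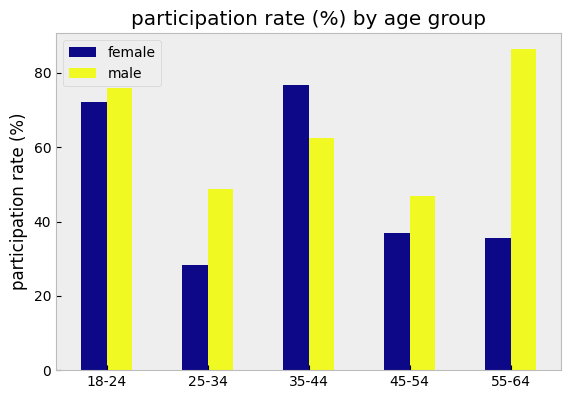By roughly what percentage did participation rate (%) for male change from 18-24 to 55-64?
≈ +12.5%

18-24 ≈ 80, 55-64 ≈ 90; (90 − 80) / 80 ≈ +12.5%.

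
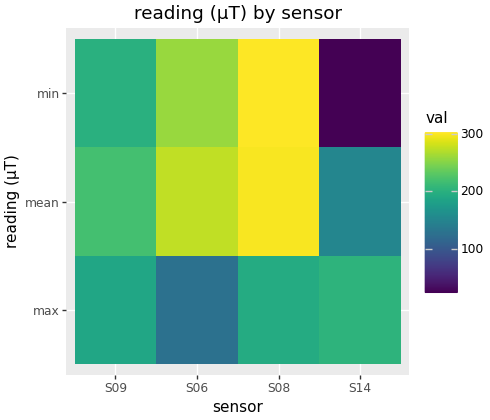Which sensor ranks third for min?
S09

Top 4 for min: S08 ≈ 300, S06 ≈ 250, S09 ≈ 200, S14 ≈ 25.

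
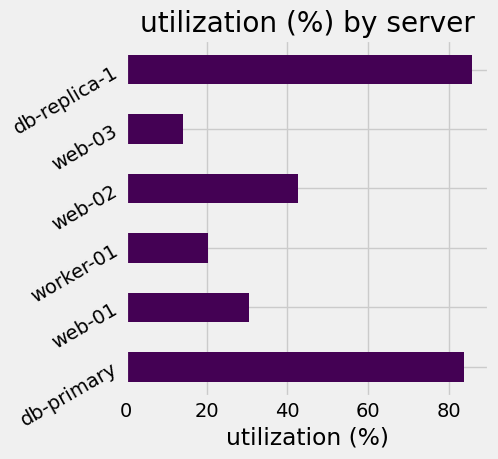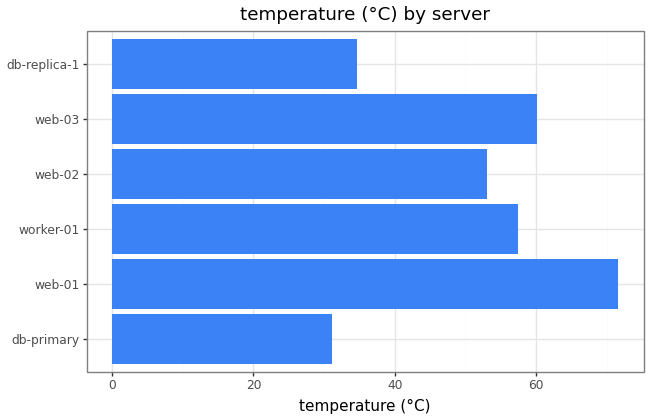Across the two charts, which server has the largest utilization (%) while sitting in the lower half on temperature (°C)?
db-replica-1

Chart 2 median temperature (°C) ≈ 60; below-median servers: db-primary, web-02, db-replica-1. Among those, db-replica-1 has the highest utilization (%) (≈ 90).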